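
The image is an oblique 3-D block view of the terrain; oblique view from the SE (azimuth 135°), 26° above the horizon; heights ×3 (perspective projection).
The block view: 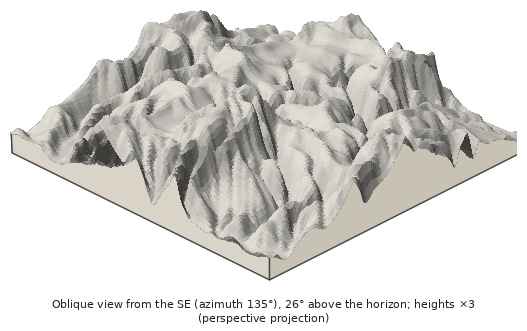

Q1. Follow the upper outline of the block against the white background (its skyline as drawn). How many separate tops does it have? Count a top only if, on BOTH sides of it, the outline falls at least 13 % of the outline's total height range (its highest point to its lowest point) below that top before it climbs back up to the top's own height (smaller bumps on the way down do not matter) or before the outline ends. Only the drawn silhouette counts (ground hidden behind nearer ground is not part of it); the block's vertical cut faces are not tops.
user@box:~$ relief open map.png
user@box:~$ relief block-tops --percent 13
2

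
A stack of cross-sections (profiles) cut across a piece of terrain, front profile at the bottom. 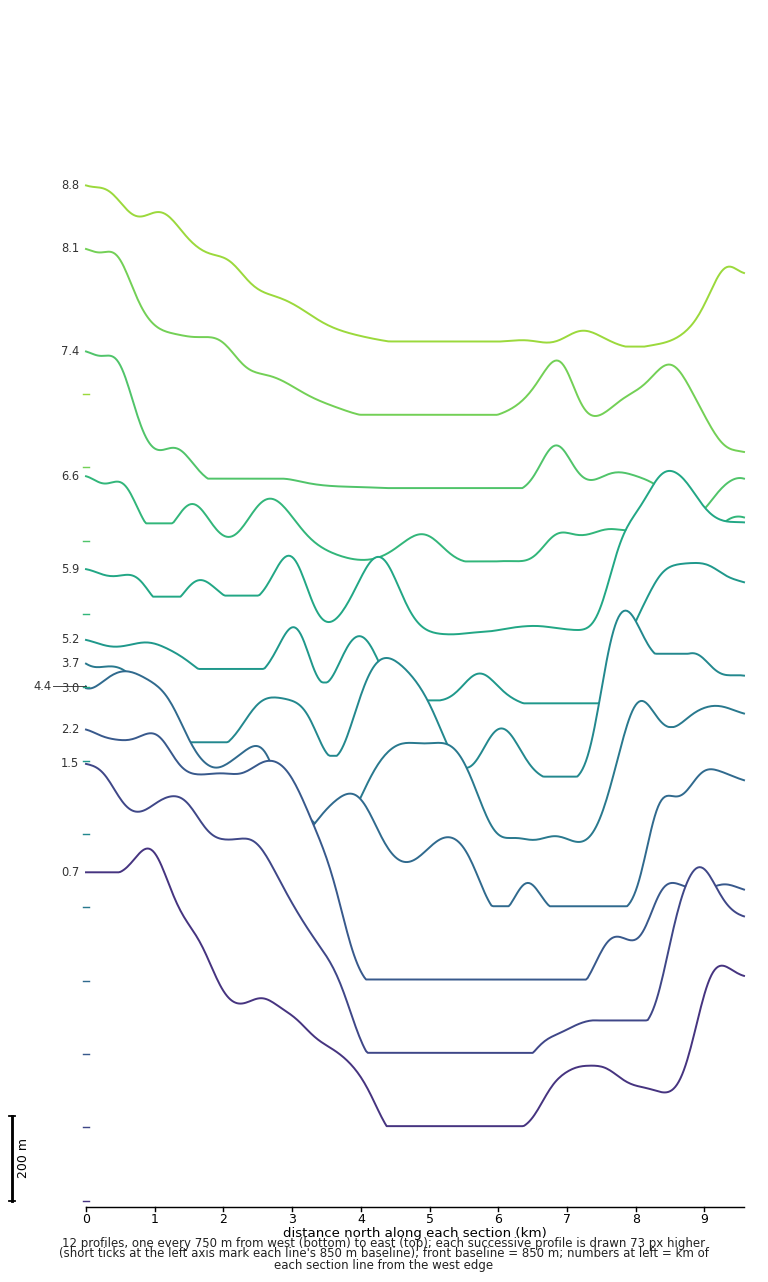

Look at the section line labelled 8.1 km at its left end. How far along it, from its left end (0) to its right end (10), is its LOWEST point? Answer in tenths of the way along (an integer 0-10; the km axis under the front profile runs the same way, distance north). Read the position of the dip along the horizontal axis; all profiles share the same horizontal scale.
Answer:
10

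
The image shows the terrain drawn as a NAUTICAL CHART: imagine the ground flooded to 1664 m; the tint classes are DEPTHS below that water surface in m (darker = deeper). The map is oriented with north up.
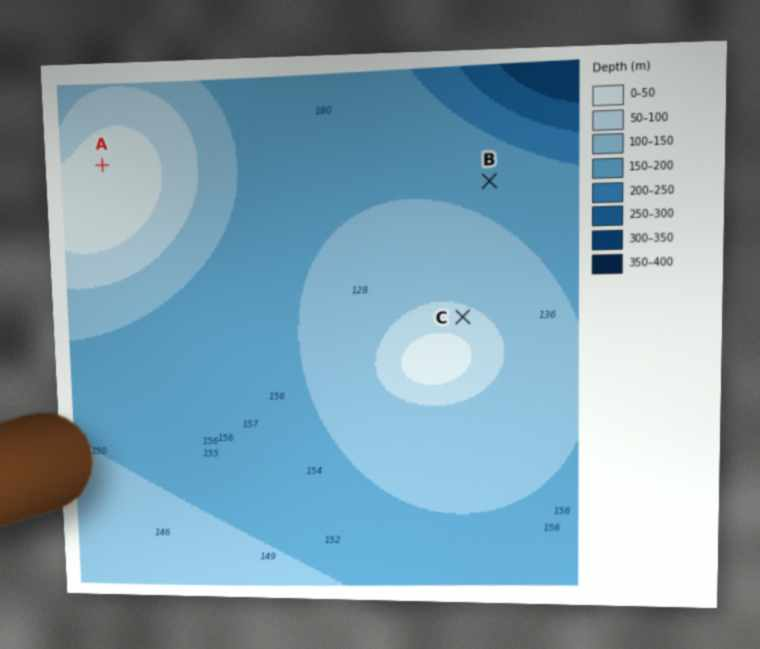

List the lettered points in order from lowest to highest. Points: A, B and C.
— B C A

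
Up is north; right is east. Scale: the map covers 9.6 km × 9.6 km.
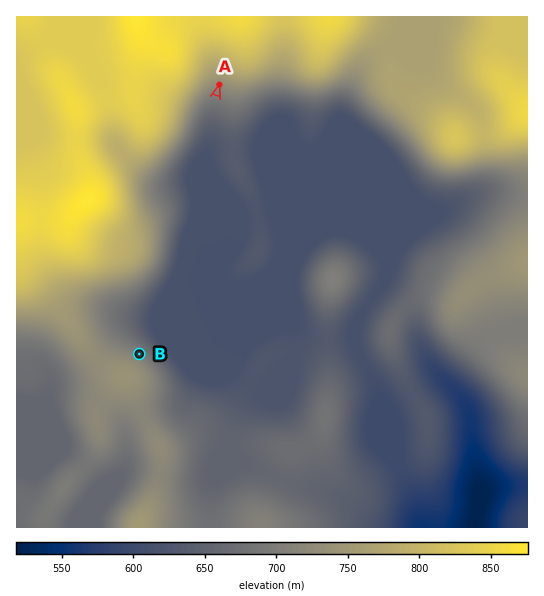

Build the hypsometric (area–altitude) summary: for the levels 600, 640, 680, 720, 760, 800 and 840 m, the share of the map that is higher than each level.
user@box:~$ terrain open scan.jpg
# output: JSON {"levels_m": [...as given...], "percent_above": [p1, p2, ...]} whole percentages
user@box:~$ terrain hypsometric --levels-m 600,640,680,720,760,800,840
{"levels_m": [600, 640, 680, 720, 760, 800, 840], "percent_above": [95, 66, 47, 34, 27, 19, 8]}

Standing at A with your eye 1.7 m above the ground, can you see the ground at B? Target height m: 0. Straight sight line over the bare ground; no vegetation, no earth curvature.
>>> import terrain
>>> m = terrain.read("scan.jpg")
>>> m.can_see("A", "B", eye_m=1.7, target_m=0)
True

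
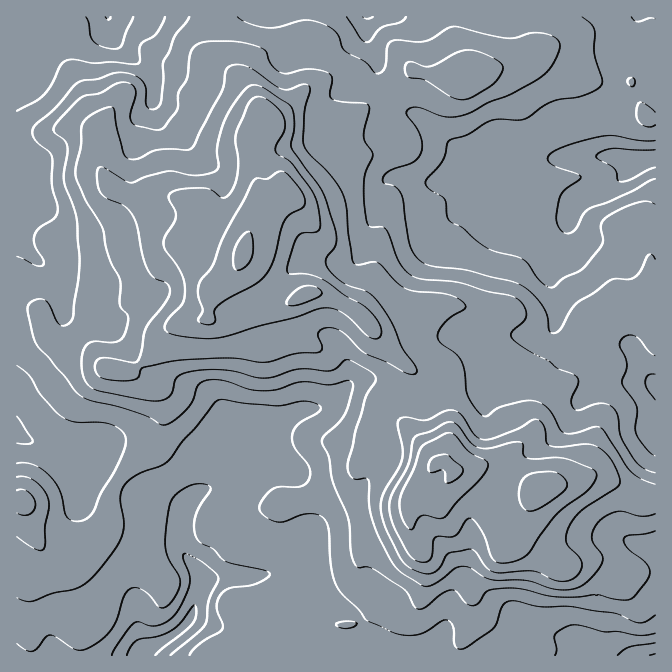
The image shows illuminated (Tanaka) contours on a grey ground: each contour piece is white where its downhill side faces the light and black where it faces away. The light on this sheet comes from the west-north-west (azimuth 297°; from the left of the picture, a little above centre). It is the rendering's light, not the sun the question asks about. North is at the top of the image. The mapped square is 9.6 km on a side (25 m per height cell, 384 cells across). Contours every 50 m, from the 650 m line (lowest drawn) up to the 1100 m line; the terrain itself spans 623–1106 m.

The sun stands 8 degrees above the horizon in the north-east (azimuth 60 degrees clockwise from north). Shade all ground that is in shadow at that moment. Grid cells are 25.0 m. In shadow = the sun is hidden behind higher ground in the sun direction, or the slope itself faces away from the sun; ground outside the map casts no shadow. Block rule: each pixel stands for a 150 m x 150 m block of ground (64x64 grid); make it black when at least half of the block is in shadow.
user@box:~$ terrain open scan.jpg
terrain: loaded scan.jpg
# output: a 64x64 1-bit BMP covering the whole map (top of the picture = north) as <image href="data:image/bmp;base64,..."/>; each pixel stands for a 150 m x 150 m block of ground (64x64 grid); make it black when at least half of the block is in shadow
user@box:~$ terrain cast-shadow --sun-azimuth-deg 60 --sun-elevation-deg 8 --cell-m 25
<image width="64" height="64" href="data:image/bmp;base64,Qk0+AgAAAAAAAD4AAAAoAAAAQAAAAEAAAAABAAEAAAAAAAACAAATCwAAEwsAAAIAAAAAAAAA////AAAAAAAAAAAAAAAAAAAAAAAAAAAOAAjgAAAAAB4ADPgAAAAAPAAAeAHAGP/4AAA4B/85/4AAADAP/7//AAAAMB//n/4AAAA4P/+f+AAAAHgf/4+AAAAA4A//BwAAAADAD/8HAAAAAEAH/gIAAAAAAAf+AAAAAAAAA/4AAAAAAAAD/gAAAAAAAAf+AAAAAAAAB78AAAAAAAAHnwAAAAAAAAePgAAAAAAABw+AAAAAAAAABwAAAIAAAAAGAAAAweAAAAAAAAD/+AAA4AAAAH/4DgDgAAAAP/AfgOAAAAAfgD8O4AAAAC8APwb8AAAABwAAAPgAAAEAAAAA8AAAAAAYwAHwAAAAAAngAeAAAAAAAAABwAAAAAAGAAGAAAAAAAfAAAAAAAAAB8AAAAAAAAADwAAAAAAAAB+AAAAAAAAAHZgAAAAAAAAcCAAAAAAAAAgIAAAAAAAMAAAAAAAAAP8AAAAAAAAA/4AAAAAAAAD/gAAAAAAAAP+AAgAAAAAA/wAGAAAAAAB+AA4AAAAAAH4AHgAAAAAA/gAcAAAAAB7+ABwAAAAAHwIADAAAAAAEAAAAAAAAAAAAAAAAAEAAAAADAAAAAAAAAAMAAAAAAAAAAgAAAAAAAAAGAAAEAAAAAAwAAAwAAAAAGAAACAAAAAAAAAAAAAAAAAAAAAAAAAAAIAAAAAAAAA=="/>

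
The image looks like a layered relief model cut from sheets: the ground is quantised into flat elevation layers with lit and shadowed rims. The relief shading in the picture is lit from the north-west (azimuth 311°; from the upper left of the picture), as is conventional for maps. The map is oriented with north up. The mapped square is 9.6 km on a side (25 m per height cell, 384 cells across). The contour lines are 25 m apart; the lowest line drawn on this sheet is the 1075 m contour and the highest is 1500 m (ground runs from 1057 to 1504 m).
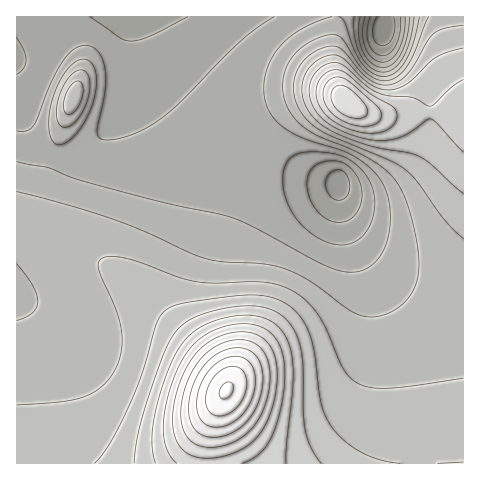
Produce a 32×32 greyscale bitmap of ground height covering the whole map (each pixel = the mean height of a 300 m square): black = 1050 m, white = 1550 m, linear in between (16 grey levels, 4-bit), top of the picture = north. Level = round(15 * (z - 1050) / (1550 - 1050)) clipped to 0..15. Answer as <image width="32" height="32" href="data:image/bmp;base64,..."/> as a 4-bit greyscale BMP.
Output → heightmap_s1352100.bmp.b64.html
<image width="32" height="32" href="data:image/bmp;base64,Qk12AgAAAAAAAHYAAAAoAAAAIAAAACAAAAABAAQAAAAAAAACAAATCwAAEwsAABAAAAAAAAAAAAAAABEREQAiIiIAMzMzAERERABVVVUAZmZmAHd3dwCIiIgAmZmZAKqqqgC7u7sAzMzMAN3d3QDu7u4A////AGd3d3eImaqqmZiHd3d3d3dmZmd3eJqruqmYh3d3d3d3ZmZmd3iavMu6mId3ZmZmZmZmZmd4mrzcypiHdmZmZmZmZmZmeJq93cuoh2ZmZmZmZmZmZneKvN3bqYdmZmZmZmZmZmZniazd26mHZmZmZmZmZmZmZ4mrzMupd2ZmZmZmVVZmZmd4mru6mHdmZmZmZlVVZmZneImaqZh2ZlVVZmZVVWZmZ3d4iIiHdmVVVVVmVVVmZmZ3d3d3d2ZVVVVVZlVWZmZmZmZmZmZlVVVVVWZVVmZmZmZmZmZlVVVVVVVmVWZmZmZmVVVVVVRERFVVZlZmZmZmVVVVVVVERERVVWZmZmZmVVVVVVVERDNERVZmZmZlVVVVVVVEREMzNEVWZlVVVVVVVEREREQzIjRFVmZVVVVUREREREREMyI0VWZnVVVERERERERERDMiNFZmd0REREREREREREQzM0VmZ3dEREREREREREREREVmd3d3RFVERERERERERFVniIh3eERWVEREREREREVniZmYh4g0VmRERERERERVaJqpiIiIM0ZlQzREREREVniqmHd3eDNFZUMzNERERFZ4mXZWd3czNFRDMzNERERVZ4dTNGd3MzREMzMzNERERVZmQhNWdzMzMzMzMzM0RERVVTESRmYzQzMzMzMzM0RERVQxAkVm"/>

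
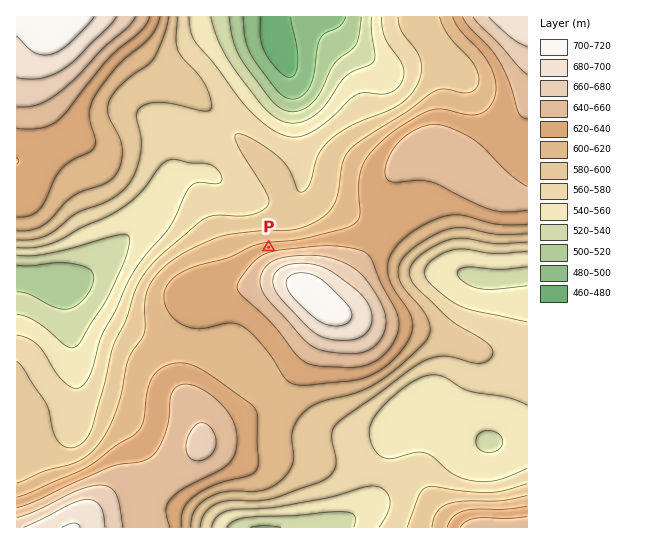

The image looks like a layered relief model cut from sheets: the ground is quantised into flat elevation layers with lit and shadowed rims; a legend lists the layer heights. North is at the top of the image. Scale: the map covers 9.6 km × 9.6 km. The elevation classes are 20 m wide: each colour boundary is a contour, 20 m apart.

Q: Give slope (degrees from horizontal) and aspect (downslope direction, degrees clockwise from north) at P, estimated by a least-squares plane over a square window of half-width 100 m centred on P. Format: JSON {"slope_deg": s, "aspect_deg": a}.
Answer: {"slope_deg": 6, "aspect_deg": 348}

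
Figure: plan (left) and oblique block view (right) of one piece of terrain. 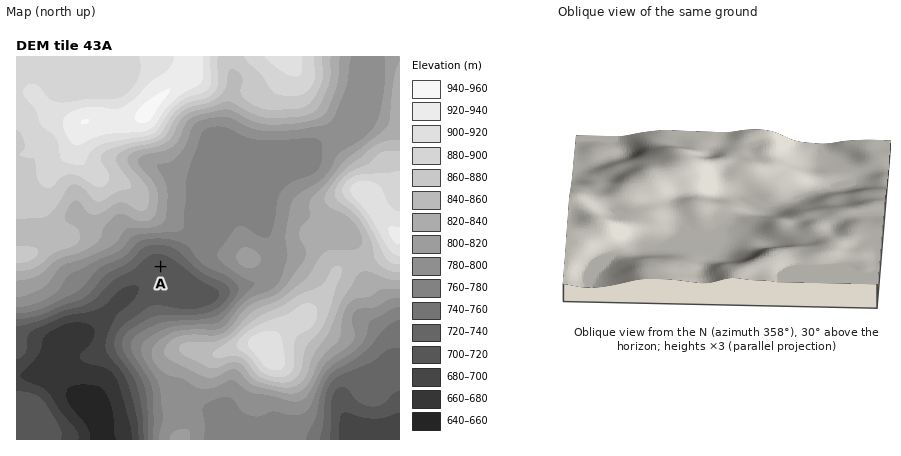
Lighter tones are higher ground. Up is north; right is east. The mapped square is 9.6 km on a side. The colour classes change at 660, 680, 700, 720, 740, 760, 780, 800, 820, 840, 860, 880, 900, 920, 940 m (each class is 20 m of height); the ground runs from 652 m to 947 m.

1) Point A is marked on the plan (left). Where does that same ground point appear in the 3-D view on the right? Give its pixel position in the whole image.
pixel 766 210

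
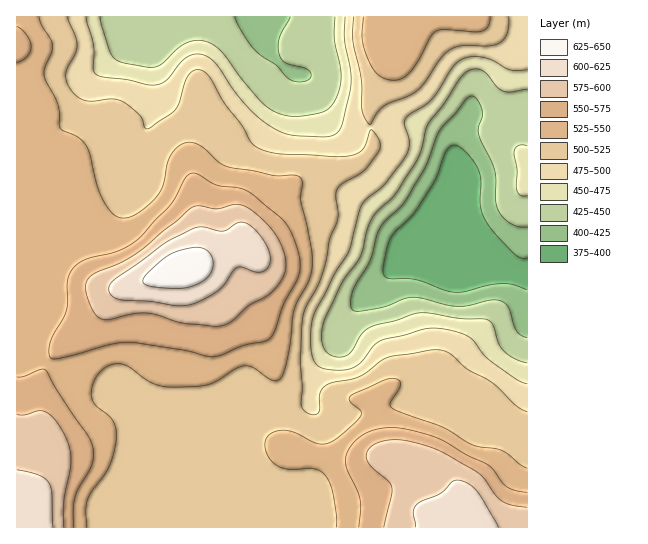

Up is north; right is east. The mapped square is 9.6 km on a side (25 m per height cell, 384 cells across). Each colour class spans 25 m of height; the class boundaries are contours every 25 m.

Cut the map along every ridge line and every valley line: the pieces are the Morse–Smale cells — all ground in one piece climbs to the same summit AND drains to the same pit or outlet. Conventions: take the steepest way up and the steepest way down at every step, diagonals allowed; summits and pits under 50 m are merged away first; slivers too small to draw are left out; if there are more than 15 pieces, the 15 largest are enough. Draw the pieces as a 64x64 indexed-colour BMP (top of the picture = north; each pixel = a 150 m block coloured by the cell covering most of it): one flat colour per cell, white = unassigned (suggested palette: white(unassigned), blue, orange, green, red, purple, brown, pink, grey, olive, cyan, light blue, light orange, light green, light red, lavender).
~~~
<image width="64" height="64" href="data:image/bmp;base64,Qk12CAAAAAAAAHYAAAAoAAAAQAAAAEAAAAABAAQAAAAAAAAIAAATCwAAEwsAABAAAAAAAAAA////ALR3HwAOf/8ALKAsACgn1gC9Z5QAS1aMAMJ34wB/f38AIr28AM++FwDox64AeLv/AIrfmACWmP8A1bDFAEREREREREREREREREREIiIiIiIiIiIiIiIiIiIiIiIiREREREREREREREREREQiIiIiIiIiIiIiIiIiIiIiIiJERERERERERERERERERCIiIiIiIiIiIiIiIiIiIiIiIkREREREREREREREREREIiIiIiIiIiIiIiIiIiIiIiIiREREREREREREREREREQiIiIiIiIiIiIiIiIiIiIiIiJERERERERERERERERERCIiIiIiIiIiIiIiIiIiIiIiIkREREREREREREREREREIiIiIiIiIiIiIiIiIiIiIiIiREREREREREREREREREQiIiIiIiIiIiIiIiIiIiIiIiJERERERERERERERERERCIiIiIiIiIiIiIiIiIiIiIiIkREREREREREREREREREIiIiIiIiIiIiIiIiIiIiIiIiREREREREREREREREREIiIiIiIiIiIiIiIiIiIiIiIiJEREREREREREREREREQiIiIiIiIiIiIiIiIiIiIiIiIkRERERERERERERERERCIiIiIiIiIiIiIiIiIiIiIiIiREREREREREREREREREIiIiIiIiIiIiIiIiIiIiIiIiJERERERERERERERERERCIiIiIiIiIiIiIiIiIiIiIiIkREREREREREQRERERERERERESIiIiIiIiIiIiIiIiIiREREREREREEREREREREREREREiIiIiIiIiIiIiIiIiJEREREREREERERERERERERERESIiIiIiIiIiIiIiIiIkREREQRERERERERERERERERERIiIiIiIiIiIiIiIiIiREREERERERERERERERERERERESIiIiIiIiIiIiIiIiJERBERERERERERERERERERERERIiIiIiIiIiIiIiIiIkQRERERERERERERERERERERERESIiIiIiIiIiIiIiIiQREREREREREREREREREREREREREiIiIiIiIiIiIiIiIRERERERERERERERERERERERERESIiIiIiIiIiIiIiIhEREREREREREREREREREREREREREiIiIiIiIiIiIiIiQRERERERERERERERERERERERERESIiIiIiIiIiIiIiJBEREREREREREREREREREREREREREiIiIiIiIiIiIiIkQRERERERERERERERERERERERERESIiIiIiIiIiIiIiRBEREREREREREREREREREREREREREiIiIiIiIiIiIiJEERERERERERERERERERERERERERERIiIiIiIiIiIiIkQRERERERERERERERERERERERERERESIiIiIiIiIiIiRBEREREREREREREREREREREREREREREiIiIiIiIiIiJEERERERERERERERERERERERERERERERIiEREREREREUQRERERERERERERExERERERERERERERERERERERERERRBERERERERERERETMxERERERERERERERERERERERERFEERERERERERERERMzMxEREREREREREREREREREREREUQREREREREREREREzMzMRERERERERERERERERERERERRBERERERERERERETMzMzERERERERERERERERERERERFBERERERERERERERMzMzMxEREREREREREREREREREREUEREREREREREREREzMzMzMRERERERERERERERERERERRBERERERERERERETMzMzMzERERERERERERERERERERFEERERERERERERETMzMzMzMREREREREREREREREREREUQRERERERERERERMzMzMzMzERERERERERERERERERERRBEREREREREREREzMzMzMzMxEREREREREREREREREREUERMxEREREREREzMzMzMzMzMzERERERERERERERERERETMzERERERERMzMzMzMzMzMzMzMxERERERERERERERMzMzMxERERMzMzMzMzMzMzMzMzMzMxEREREREREREREzMzMzMzMzMzMzMzMzMzMzMzMzMzMzERERERERERERETMzMzMzMzMzMzMzMzMzMzMzMzMzMzMxERERERERERERMzMzMzMzMzMzMzMzMzMzMzMzMzMzMxEREREREREREREzMzMzMzMzMzMzMzMzMzMzMzMzMzMzERERERERERERETMzMzMzMzMzMzMzMzMzMzMzMzMzMzMRERERERERERERMzMzMzMzMzMzMzMzMzMzMzMzMzMzMxEREREREREREREzMzMzMzMzMzMzMzMzMzMzMzMzMzMzMRERERERERERETMzMzMzMzMzMzMzMzMzMzMzMzMzMzMxERERERERERERMzMzMzMzMzMzMzMzMzMzMzMzMzMzMzEREREREREREREzMzMzMzMzMzMzMzMzMzMzMzMzMzMzMxERERERERERETMzMzMzMzMzMzMzMzMzMzMzMzMzMzMzERERERERERERMzMzMzMzMzMzMzMzMzMzMzMzMzMzMzMxEREREREREREzMzMzMzMzMzMzMzMzMzMzMzMzMzMzMzERERERERERETMzMzMzMzMzMzMzMzMzMzMzMzMzMzMzERERERERERERMzMzMzMzMzMzMzMzMzMzMzMzMzMzMzMREREREREREREzMzMzMzMzMzMzMzMzMzMzMzMzMzMzMxERERERERERETMzMzMzMzMzMzMzMzMzMzMzMzMzMzMxERERERERERER"/>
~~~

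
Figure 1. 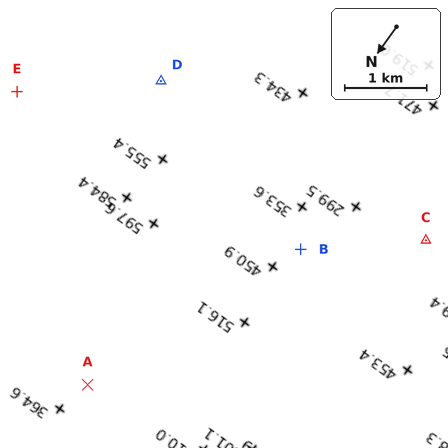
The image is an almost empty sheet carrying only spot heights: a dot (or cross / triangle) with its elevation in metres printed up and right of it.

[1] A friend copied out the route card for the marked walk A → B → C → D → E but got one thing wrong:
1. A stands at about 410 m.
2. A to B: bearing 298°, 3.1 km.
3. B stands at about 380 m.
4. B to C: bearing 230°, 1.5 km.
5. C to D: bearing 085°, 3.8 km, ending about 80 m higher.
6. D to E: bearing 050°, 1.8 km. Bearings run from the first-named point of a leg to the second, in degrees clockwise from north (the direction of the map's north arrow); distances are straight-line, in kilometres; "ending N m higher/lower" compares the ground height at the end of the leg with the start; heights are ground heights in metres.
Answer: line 2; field bearing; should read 202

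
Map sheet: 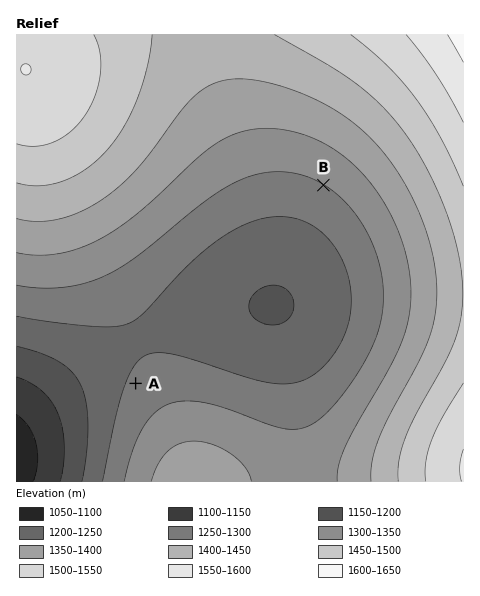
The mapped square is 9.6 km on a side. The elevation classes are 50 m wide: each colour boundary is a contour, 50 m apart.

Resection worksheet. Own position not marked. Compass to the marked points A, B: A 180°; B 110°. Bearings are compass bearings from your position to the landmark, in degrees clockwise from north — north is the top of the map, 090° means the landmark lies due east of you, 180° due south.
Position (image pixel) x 136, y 117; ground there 1440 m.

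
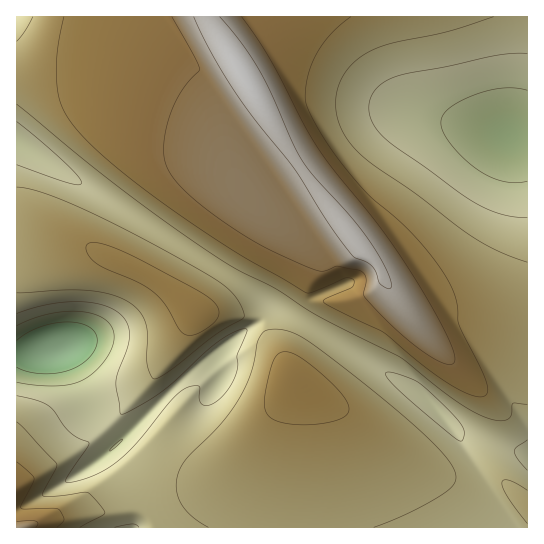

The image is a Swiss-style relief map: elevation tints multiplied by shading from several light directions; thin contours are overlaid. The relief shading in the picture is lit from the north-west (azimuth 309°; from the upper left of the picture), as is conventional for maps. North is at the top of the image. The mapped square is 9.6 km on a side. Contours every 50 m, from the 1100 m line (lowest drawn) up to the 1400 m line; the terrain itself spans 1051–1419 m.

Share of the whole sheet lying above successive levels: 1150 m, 95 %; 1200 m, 85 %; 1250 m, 62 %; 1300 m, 31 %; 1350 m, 14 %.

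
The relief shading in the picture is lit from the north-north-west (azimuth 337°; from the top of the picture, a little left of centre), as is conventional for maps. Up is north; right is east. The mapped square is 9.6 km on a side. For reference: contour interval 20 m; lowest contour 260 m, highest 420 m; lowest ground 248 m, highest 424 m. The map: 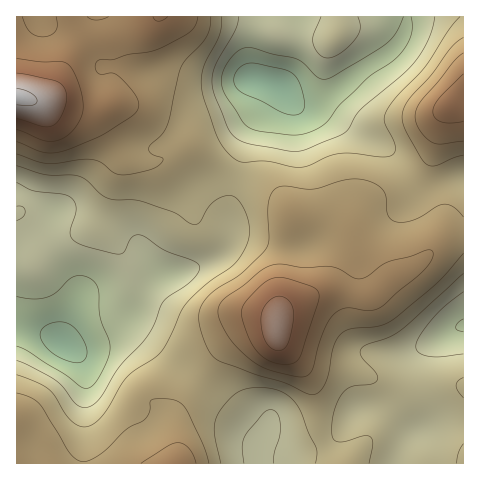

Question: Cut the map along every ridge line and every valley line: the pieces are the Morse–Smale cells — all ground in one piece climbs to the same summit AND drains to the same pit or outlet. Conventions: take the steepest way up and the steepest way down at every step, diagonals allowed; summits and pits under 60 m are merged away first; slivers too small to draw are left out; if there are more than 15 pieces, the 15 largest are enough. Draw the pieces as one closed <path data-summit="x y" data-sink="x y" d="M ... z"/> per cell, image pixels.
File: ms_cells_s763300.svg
<path data-summit="277 327" data-sink="277 85" d="M463 16l-56 0 0 10-5 13-14 15-30 18-22 19-16 9-20 4-8-4-12-13-4-1-2 2-25 44-11 41 31 12 12 12 10 18-5 24-10 88-25 4-19 9-8 8-45 52-3 9 0 55 81 0-1-12 3-3 13 0 9 3 19 0 15-3 19-9 11-13 8-14 5-4 19-1 9 2 28 21 5 0 5-4 3-4 0-19-5-21 1-28 15-16 26-13z"/><path data-summit="17 97" data-sink="277 85" d="M406 16l-389 0-1 80 78 18 10 12 16 28 9 7 15 2 11-1 27-15 7 0 31 19 17 8 12-42 27-46 4 1 12 13 8 4 13-2 14-6 31-24 30-18 12-12 7-16z"/><path data-summit="277 327" data-sink="63 343" d="M238 174l-5 12-3 17 2 24-1 11-7 14-8 7-31 13-23 3-14 13-23 29-33 14-18 12-10 1-22-12-26-4 0 97 16 7 11 10 6 22 126 0 2-2-1-53 3-9 45-52 8-8 19-9 25-4 10-88 5-24-10-18-12-12-14-7z"/><path data-summit="17 97" data-sink="63 343" d="M19 96l-3 1 1 231 29 5 18 11 10-1 18-12 33-14 23-29 14-13 33-7 21-9 8-7 8-20-2-29 7-29-17-8-31-19-7 0-27 15-11 1-15-2-9-7-16-28-10-12z"/><path data-summit="17 97" data-sink="277 85" d="M463 326l-5 2-20 11-15 16-1 28 5 21 0 19-6 7-9 0-17-15-12-6-25 0-5 4-11 19-15 12-27 8-19 0-9-3-13 0-3 3 2 11 205 1z"/><path data-summit="277 327" data-sink="277 85" d="M17 426l-1 37 32 1 1-4-6-18-11-10z"/>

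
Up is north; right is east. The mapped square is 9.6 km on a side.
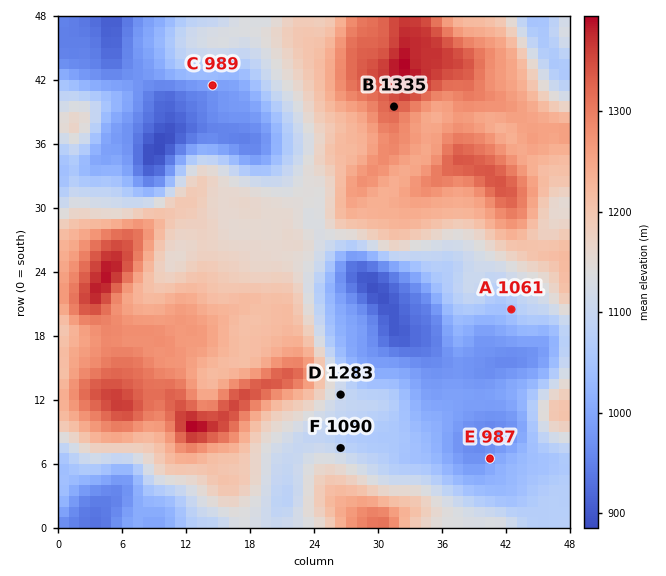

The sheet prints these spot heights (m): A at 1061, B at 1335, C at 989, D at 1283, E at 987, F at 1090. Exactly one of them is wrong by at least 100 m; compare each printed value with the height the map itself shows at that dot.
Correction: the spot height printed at D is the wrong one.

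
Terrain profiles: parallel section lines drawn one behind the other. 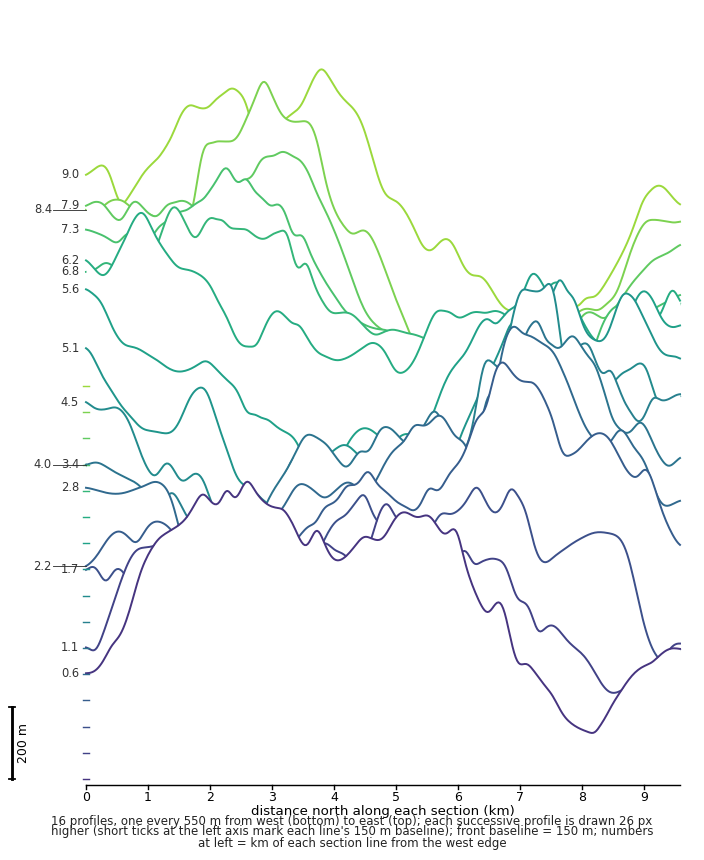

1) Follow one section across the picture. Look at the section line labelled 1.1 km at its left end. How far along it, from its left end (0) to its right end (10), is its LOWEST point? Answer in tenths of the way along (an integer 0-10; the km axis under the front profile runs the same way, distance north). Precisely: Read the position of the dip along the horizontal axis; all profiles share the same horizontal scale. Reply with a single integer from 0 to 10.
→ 9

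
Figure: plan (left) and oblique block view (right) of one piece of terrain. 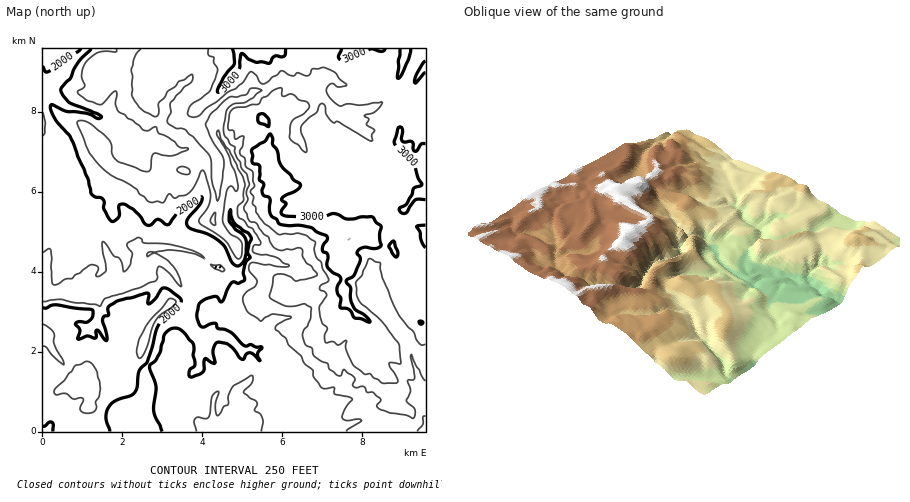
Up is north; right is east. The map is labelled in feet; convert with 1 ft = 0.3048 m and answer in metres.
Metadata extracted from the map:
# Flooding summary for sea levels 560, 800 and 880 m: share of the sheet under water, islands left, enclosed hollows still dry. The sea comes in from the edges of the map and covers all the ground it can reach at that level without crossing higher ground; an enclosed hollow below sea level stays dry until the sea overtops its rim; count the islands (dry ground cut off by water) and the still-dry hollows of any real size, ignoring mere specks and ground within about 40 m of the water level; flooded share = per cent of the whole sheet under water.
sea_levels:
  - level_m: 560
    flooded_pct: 9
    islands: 0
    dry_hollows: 0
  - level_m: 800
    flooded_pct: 65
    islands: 0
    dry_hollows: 0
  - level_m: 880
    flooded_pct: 84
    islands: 0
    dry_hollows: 0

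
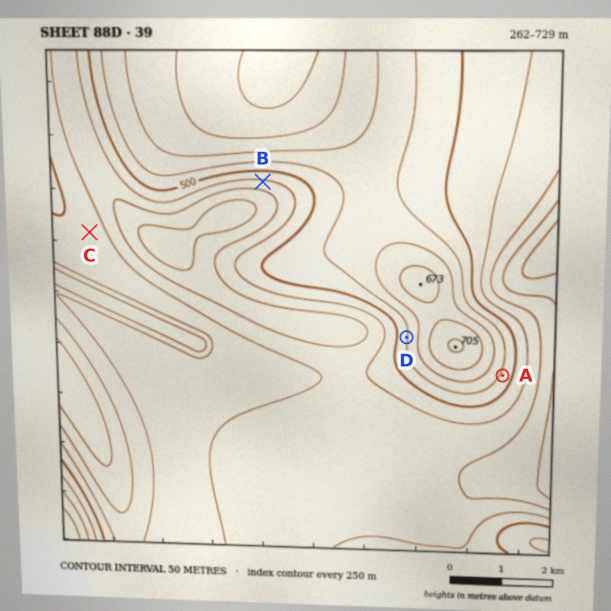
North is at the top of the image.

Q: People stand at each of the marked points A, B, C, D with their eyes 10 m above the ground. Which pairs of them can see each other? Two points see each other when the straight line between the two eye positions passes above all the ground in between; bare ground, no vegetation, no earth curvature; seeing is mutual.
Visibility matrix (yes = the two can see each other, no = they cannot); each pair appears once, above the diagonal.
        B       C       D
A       no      no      no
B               yes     no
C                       yes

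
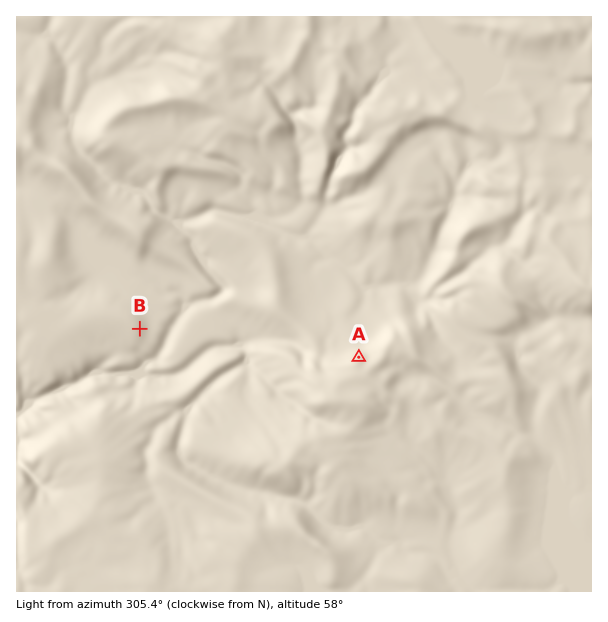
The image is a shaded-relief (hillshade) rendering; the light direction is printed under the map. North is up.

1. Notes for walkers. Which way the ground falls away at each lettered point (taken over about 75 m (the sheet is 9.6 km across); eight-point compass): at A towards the N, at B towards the E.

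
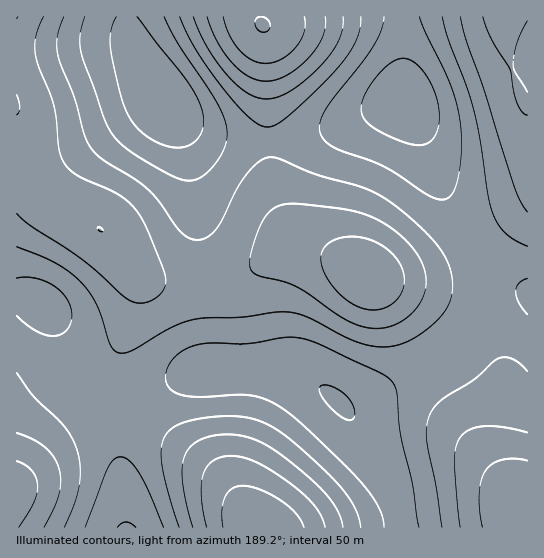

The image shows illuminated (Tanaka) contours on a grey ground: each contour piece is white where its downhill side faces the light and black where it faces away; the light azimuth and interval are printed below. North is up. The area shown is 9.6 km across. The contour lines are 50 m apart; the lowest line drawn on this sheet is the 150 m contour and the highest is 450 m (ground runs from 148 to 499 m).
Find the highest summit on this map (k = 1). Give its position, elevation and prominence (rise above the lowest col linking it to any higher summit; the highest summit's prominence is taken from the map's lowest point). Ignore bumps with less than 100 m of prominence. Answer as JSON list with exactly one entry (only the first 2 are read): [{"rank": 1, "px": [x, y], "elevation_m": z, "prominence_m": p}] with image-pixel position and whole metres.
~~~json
[{"rank": 1, "px": [163, 101], "elevation_m": 499, "prominence_m": 351}]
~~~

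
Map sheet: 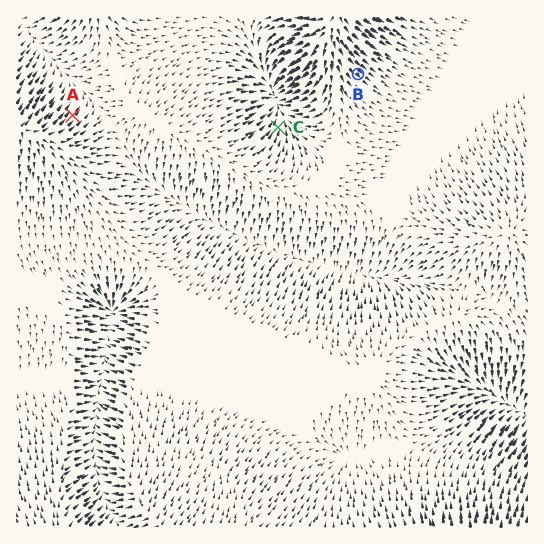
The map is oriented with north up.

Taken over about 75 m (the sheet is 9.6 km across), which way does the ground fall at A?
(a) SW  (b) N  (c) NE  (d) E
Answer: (c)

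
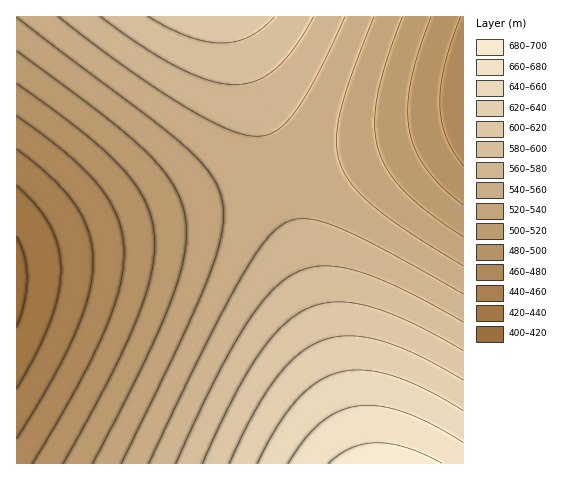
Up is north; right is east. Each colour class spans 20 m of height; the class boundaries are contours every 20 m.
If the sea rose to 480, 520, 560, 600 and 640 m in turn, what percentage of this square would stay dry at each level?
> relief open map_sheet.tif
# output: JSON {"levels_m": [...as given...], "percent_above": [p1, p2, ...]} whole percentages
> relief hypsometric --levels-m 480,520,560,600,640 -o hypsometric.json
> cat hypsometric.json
{"levels_m": [480, 520, 560, 600, 640], "percent_above": [86, 67, 39, 18, 7]}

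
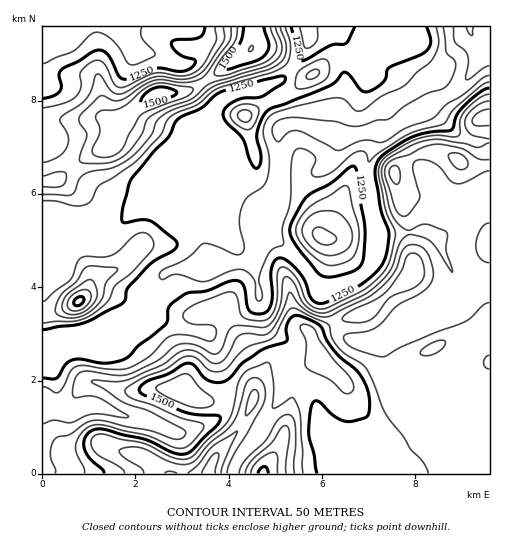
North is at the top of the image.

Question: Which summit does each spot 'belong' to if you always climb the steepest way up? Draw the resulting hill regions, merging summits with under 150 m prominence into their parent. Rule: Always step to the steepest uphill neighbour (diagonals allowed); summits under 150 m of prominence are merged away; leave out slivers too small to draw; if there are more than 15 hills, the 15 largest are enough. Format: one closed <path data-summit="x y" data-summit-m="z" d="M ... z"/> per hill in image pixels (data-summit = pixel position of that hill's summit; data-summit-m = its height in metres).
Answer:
<path data-summit="263 473" data-summit-m="1761" d="M489 26l-18 0-1 8-40 38-2 14 5 15 2 1-6 7-22 9-23 15-7 1-9 31 3 41 5 18 1 27-5 14-10 11-25 11-20-1-24-32-26-21 4-29-14 4-21-15-31 16-8 8-2 6 10 29 22 11-30 1-31 8-14 26-5 16-9 6-22 1-30 12-44 7 1 134 447-1z"/><path data-summit="251 49" data-summit-m="1551" d="M470 26l-427 0-1 206 37 0 17 5 10 0 33-31 20-11 67 0 11-2 18 14 6 1 9-5 8-11 2-28-1-34 4-4 5-2 12 0 27 9 22 3 17-4 18 1 7-3 16-12 22-9 6-7-2-1-5-15 1-12 28-30 13-10z"/><path data-summit="79 301" data-summit-m="1514" d="M232 194l-76 2-17 10-33 31-10 0-17-5-36 0-1 107 8 1 15-5 16-1 35-13 22-1 9-6 5-16 14-26 31-8 30-1-22-11-10-29 2-6 8-8z"/><path data-summit="323 238" data-summit-m="1410" d="M377 132l-11 0-25 6-11 24-18 12-33 2-1 16-7 11-4 30 26 21 24 32 20 1 12-4 13-7 12-16 3-21-9-60 0-14z"/>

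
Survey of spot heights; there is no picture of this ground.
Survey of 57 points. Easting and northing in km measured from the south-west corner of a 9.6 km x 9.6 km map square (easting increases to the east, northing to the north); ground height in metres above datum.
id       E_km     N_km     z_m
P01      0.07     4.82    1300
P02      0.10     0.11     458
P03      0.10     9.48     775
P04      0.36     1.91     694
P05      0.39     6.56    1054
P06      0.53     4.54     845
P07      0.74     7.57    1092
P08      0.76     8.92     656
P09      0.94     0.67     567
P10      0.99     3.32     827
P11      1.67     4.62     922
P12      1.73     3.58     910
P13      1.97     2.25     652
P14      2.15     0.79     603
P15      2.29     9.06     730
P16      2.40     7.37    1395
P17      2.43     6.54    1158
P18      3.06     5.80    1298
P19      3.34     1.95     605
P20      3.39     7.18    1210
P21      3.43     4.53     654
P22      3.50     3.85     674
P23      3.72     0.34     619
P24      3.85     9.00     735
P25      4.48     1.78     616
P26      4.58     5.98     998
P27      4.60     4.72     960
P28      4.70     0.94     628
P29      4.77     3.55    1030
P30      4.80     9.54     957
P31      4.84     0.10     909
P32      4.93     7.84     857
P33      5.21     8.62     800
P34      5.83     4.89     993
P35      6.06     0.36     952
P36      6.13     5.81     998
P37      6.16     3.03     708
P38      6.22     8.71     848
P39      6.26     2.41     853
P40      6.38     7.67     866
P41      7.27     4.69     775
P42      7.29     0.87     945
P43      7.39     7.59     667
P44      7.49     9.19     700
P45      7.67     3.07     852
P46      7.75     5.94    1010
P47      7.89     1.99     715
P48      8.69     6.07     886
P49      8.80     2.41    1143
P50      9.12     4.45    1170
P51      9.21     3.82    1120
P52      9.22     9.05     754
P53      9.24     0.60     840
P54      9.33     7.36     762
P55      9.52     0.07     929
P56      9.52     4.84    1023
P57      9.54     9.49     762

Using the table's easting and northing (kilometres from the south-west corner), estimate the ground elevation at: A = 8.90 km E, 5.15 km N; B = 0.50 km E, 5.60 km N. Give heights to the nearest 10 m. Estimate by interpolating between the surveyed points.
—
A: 1050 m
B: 1020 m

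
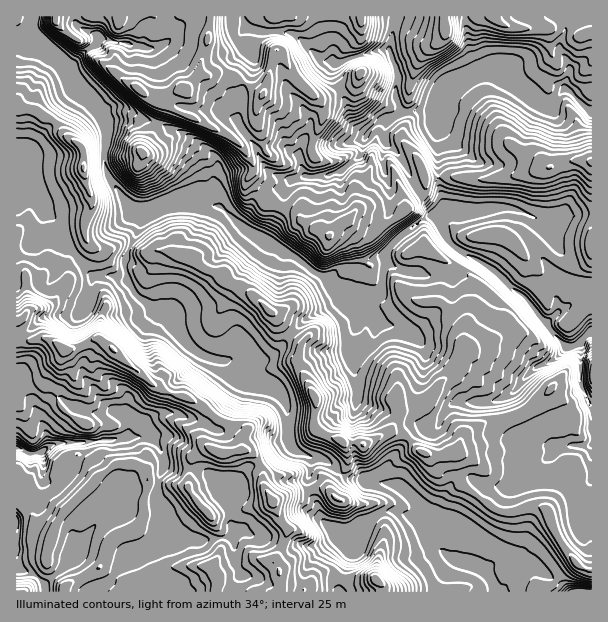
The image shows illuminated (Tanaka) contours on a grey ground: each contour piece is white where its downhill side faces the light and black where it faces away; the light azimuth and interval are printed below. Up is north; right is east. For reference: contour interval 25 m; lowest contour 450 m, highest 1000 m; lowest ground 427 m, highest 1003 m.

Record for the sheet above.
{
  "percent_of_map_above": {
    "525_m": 95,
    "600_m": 84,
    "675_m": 63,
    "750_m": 38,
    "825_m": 19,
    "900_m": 6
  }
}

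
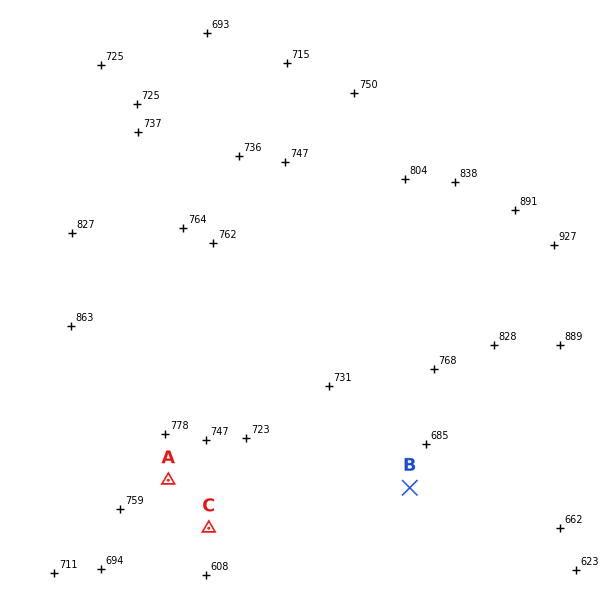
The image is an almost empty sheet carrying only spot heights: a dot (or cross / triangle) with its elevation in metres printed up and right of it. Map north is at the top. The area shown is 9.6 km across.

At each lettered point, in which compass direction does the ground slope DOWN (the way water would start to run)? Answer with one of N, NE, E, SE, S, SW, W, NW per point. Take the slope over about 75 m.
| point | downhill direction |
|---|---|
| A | SE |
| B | S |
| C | SE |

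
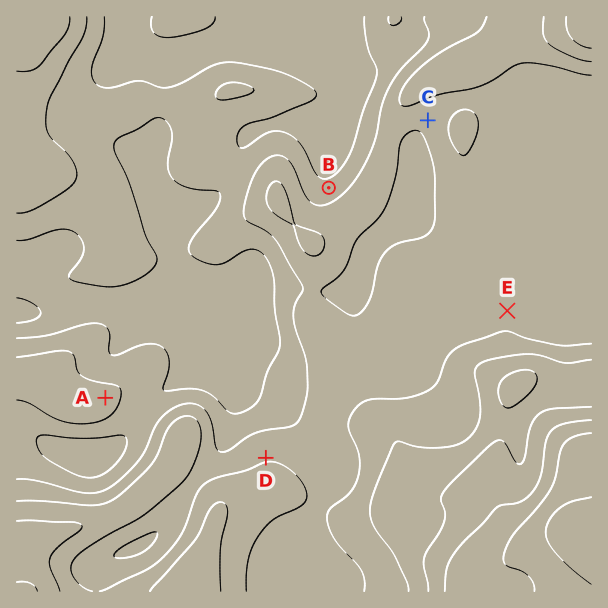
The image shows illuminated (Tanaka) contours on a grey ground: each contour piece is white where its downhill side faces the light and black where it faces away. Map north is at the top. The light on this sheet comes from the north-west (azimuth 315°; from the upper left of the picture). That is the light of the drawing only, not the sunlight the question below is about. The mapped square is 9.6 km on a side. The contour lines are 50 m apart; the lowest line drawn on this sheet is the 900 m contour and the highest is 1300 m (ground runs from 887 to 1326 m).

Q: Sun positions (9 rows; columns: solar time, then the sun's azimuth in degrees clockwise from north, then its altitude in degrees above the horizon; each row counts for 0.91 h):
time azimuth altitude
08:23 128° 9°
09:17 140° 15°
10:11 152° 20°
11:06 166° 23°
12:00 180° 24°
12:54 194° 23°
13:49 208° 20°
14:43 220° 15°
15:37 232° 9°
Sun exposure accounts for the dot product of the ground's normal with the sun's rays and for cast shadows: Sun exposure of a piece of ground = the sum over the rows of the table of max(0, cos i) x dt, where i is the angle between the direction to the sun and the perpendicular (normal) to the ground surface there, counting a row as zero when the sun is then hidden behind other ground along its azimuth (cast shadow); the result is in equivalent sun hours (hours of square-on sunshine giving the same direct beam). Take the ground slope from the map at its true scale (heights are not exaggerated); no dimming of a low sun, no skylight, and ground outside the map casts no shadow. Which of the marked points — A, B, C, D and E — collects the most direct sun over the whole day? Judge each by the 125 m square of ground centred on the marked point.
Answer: C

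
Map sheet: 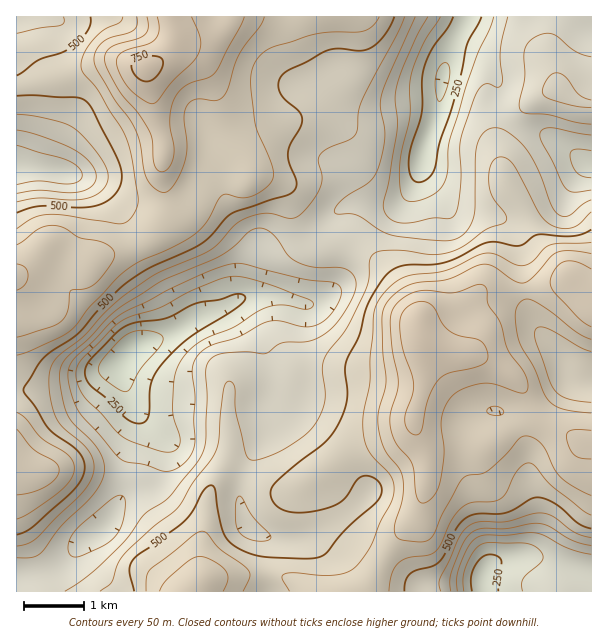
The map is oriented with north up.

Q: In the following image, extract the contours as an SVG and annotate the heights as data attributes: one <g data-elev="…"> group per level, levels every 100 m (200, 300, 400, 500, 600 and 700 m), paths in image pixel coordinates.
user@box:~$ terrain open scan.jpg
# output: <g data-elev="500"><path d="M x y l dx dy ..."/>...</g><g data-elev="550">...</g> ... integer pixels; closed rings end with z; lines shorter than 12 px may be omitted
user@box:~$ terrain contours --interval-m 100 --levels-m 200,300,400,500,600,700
<g data-elev="200"><path d="M122 391l-15-10-7-7-2-6 4-8 18-20 11-8 15-2 15 5 2 4-3 8-20 22-11 21-3 2z"/><path d="M438 101l-3-12 1-12 4-11 6-3 3 5 0 13-6 17-3 4z"/></g><g data-elev="300"><path d="M464 591l0-18 7-18 9-10 11-3 36 1 8 3 6 6 2 5-1 4-19 18-1 6 1 6"/><path d="M164 452l-30-10-11-5-37-38-7-12-3-12 2-10 7-9 28-29 10-7 37-12 31-17 34-14 12-1 15 3 24 8 36 15 1 4-5 3-26-4-18 3-30 19-31 13-15 11-10 15-4 17-1 30 7 24 0 7-6 7z"/><path d="M591 178l-9-2-6-4-4-8-2-9 2-4 3-2 16 2"/><path d="M494 17l-4 12-14 30-25 78-3 12 0 22-3 11-5 7-8 6-12 5-10 1-5-1-3-5-3-22 2-20 9-37 0-38 4-13 9-21 17-27"/></g><g data-elev="400"><path d="M451 591l0-16 9-26 8-13 9-6 8-2 21 1 24-5 10 0 10 3 23 14 18 5"/><path d="M17 558l15-1 9-4 21-28 31-30 10-16 1-12-4-14-8-12-20-19-5-9-6-21-1-18 1-8 5-7 23-20 24-26 49-32 59-26 13-9 15-15 8-3 7 1 7 4 7 7 10 15 11 8 16 4 27 1 9 5 4 5 1 6-3 13-15 25-15 13-15 6-27 2-15 11-20-2-19 1-11 2-6 4-3 6-1 6 1 27-1 43-2 9-5 9-29 37-26 18-15 22-12 13-27 25-25 17"/><path d="M591 200l-8 4-14 12-6 0-5-2-6-8-13-35-12-21-9-10-11-8-7-4-6 0-6 2-5 3-6 11-2 14-1 57-5 13-10 9-7 3-9 1-48-5-14-5-24-16-22-2 0-4 5-8 29-19 9-12 5-18 2-15-5-30 2-12 33-78"/><path d="M17 130l24 6 33 13 16 13 5 8 1 6-1 6-3 4-12 6-12 1-30-3-21 3"/><path d="M591 57l-16-6-17-14-6-3-9 0-10 4-6 6-3 7 1 27-6 27 2 6 4 2 23 2 27 7 16 2"/></g><g data-elev="500"><path d="M404 591l1-9 4-7 7-5 18-4 6-5 5-7 12-27 7-7 7-5 8-1 27-1 9-4 16-10 8-2 15 6 24 20 13 6"/><path d="M17 535l15-7 37-34 11-12 5-12-1-9-4-8-8-7-23-17-14-23-11-14 0-5 15-24 10-10 29-20 38-41 19-15 17-10 49-23 11-9 14-17 7-5 54-18 6-3 3-4 1-6-8-20-1-10 3-9 10-17 1-7-3-8-14-11-4-6-3-8 2-8 7-7 42-21 10-1 21 2 11-3 13-13 10-18"/><path d="M591 230l-9 4-9 2-36-1-18 11-22-4-9 0-42 20-14 3-27 0-7 2-8 4-9 10-12 21-10 34-12 24-2 11 2 28-3 12-6 14-14 18-27 21-21 18-4 6-2 4 4 11 10 7 13 3 17-2 16-4 11-5 6-6 10-16 5-4 4 0 9 3 6 6 1 7-4 8-31 28-20 24-4 4-15 3-41-2-22-5-10-6-7-6-7-15-6-37-3-3-3 1-6 6-10 18-8 11-47 34-6 6-3 11 5 19"/><path d="M17 96l16-1 42 2 11 4 7 9 23 45 4 12 2 9-1 9-5 8-8 7-9 5-18 3-42-2-22 7"/><path d="M90 17l0 7-2 6-14 15-12 8-24 7-21 16"/></g><g data-elev="600"><path d="M223 591l5-12-3-9-12-9-13-5-11 4-16 14-9 9-4 8"/><path d="M17 495l15-3 14-6 10-8 3-8-1-5-4-4-22-13-15-19"/><path d="M491 415l-4-4 4-4 7 0 6 4-1 3-3 1z"/><path d="M591 413l-30-4-9-5-6-6-12-30-15-27-4-21 2-12 2-5 5-3 9 0 18 12 27 21 13 6"/><path d="M17 337l33-10 11-6 7-10 3-20 15-2 9-5 15-18 5-11-2-6-8-6-25-5-15-10-9-2-8 0-8 2-23 17"/><path d="M591 254l-21-3-13 1-6 5-18 20-9 6-11-3-21-14-9-2-9 3-25 12-35 4-16 8-11 11-5 12 1 37 3 30-7 29-1 10 1 14 5 13 4 8 11 13 4 9 0 21-9 30 2 8 5 4 21 2 8-3 5-6 8-21 19-33 6-4 12-1 8-3 18-16 13-16 5-3 9 1 9 7 13 26 8 9 12 8 16 8"/><path d="M137 17l0 7-4 6-6 3-17 5-9 6-6 9-1 9 3 7 16 29 16 21 7 12 4 12 4 27 3 10 8 8 9 5 4-2 6-7 7-11 4-12 2-17-3-27 2-10 4-5 5-3 21 1 8-4 4-8 10-32 22-30 4-9"/></g><g data-elev="700"><path d="M412 434l5 1 4-4 8-33 5-12 6-7 10-6 30-7 6-4 2-5-2-9-4-6-6-3-18-4-8-3-7-8-10-18-10-5-9 2-7 4-5 7-2 7 2 26 11 36-1 12-7 24 1 9z"/><path d="M157 17l2 13-4 9-8 5-24 8-5 4-2 6 4 12 8 13 12 11 12 6 6-3 13-18 21-20 6-9 2-7 0-8-8-22"/></g>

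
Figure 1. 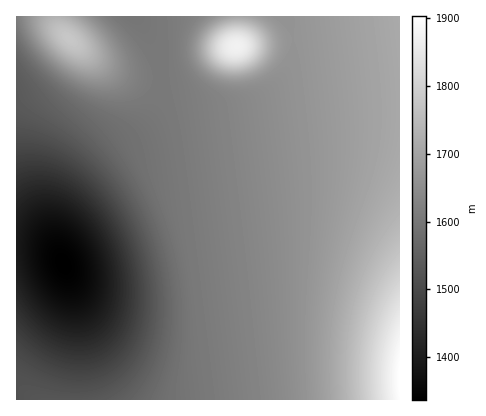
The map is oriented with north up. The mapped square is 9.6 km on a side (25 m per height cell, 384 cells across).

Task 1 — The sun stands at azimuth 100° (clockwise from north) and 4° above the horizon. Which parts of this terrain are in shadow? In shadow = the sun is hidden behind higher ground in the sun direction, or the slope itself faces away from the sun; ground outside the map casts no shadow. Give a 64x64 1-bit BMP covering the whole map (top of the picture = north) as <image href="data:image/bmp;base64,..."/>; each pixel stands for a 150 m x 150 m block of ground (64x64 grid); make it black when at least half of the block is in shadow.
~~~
<image width="64" height="64" href="data:image/bmp;base64,Qk0+AgAAAAAAAD4AAAAoAAAAQAAAAEAAAAABAAEAAAAAAAACAAATCwAAEwsAAAIAAAAAAAAA////AAAAAAAAAAAAAAAf/wAAAAAAAP//AAAAAAAH//8AAAAAAD///wAAAAAB////AAAIAAP///8AAH4AA////wAB/wAD////AAf/gAP///8AD//AA////wAf/8AD////AD//wAH///8Af//AAf///wD//+AA////AP//4AB///8B///gAD///wH//+AAH///A///4AAH//8D///gAAP//wf//8AAAP//B///wAAAP/8H///AAAAP/gf//8AAAAD4B///wAAAAAAP//+AAAAAAA///4AAAAAAD///gAAAAAAH//8AAAAAAAf//wAAAAAAB//+AAAAAAAH//4AAAAAAAP//AAAAAAAA//4AAAAAAAB//AAAAAAAAD/4AAAAAAAAD/AAAAAAAAABgAAAAAAAAAAAAAAAAAAAAAAAAAAAAAAAAAAAAAAAAAAAAAAAAAAAAAAAAAAAAAAAAAAAAAAAAAAAAAAAAAAAAAAAAAAAAAAAAAAAAAAAAAAAAAAAAAAAAAAAAAAAAAAAAAAAAAAAAAAAAAAAAAAAAAAAAAAAAAAAAAAAAAAAAAAAAAAAAAAAwAAAAAAAAA/gAAHwAAAAP+AAD/gAAAA/4AA/+AAAAD/gAf/4AAAAP8AH//gAAAA/wA///AAAAD/AP//8AAAAP4B///4AAAA/gH///gAAAD8A///+AAAAA=="/>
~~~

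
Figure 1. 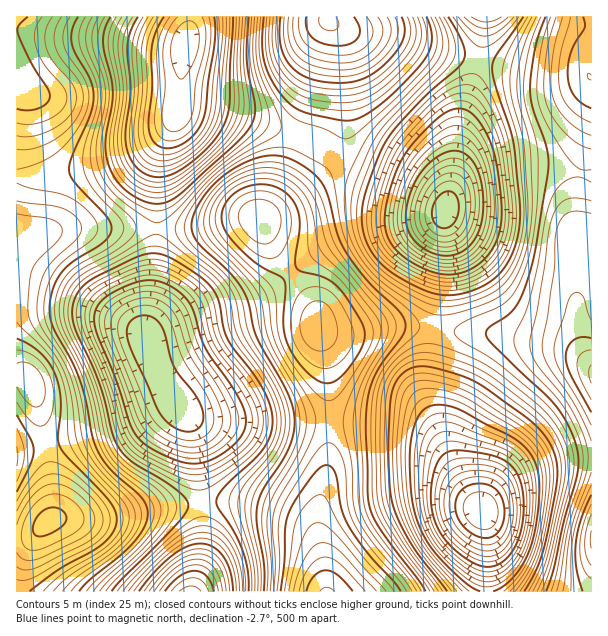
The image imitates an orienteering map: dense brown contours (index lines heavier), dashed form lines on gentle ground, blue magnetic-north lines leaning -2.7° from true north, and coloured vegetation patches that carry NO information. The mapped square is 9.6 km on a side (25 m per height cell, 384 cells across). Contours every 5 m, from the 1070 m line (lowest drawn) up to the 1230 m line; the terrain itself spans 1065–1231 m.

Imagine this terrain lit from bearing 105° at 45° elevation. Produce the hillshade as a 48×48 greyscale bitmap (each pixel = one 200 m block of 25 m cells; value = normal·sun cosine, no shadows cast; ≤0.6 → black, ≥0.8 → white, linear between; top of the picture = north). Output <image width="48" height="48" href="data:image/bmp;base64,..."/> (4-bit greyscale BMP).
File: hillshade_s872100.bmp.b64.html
<image width="48" height="48" href="data:image/bmp;base64,Qk32BAAAAAAAAHYAAAAoAAAAMAAAADAAAAABAAQAAAAAAIAEAAATCwAAEwsAABAAAAAAAAAAAAAAABEREQAiIiIAMzMzAERERABVVVUAZmZmAHd3dwCIiIgAmZmZAKqqqgC7u7sAzMzMAN3d3QDu7u4A////AJmqq7u7zLqXVDMzRWeJmZqru6mHVDRFZ5mqqru7zLqXZUM0RWeJmZqru6mHVDNFZomqqru8zLuYZUREVmeJmaq7uqmHVDI0Voiaqqu8zLuodlRFVniJqqq7u6mHUyIjRXiZmqu7u7updlVVZniZqqu7u6mHUyIiNGeJmaq7u7qph2VVZ3iaqqu8y6mHVCIiNGaImaqqqqqYh2VVZ3iaq7u8y6mHVDIiM1Z4mZqqqqmYd2ZWZ3iau7vMy6mHZDMjM1Z4iZqpmZmHdmZVZniau7vMu6mXZUMzNFZ4maqpmZiHZmVVZniau7u7u6mYdURERGZ4maqpmZh3ZlVVVmeau8y7upmIdlVERGeImquqmYh3ZlVVVWeKu8y7qZiId2VVVXeJqru6mZh3ZlVUVWeJq7u7qYiId2ZlVXeZq7u7qZiHZmVURWeJq7u6qYiHd3ZmZXiaq7y7qZiHZmZVVWeJq7u6mYh3d3dmZniau8zLqZh3ZmZVVniaq7uqmId3d3dmZoiau8y7qYh3ZmZVVniau7upmIh3d3d2Zoiqu8y6mYh3ZmZVVniau8upiIh3d3d2Zomru8u6mId2ZmZVZniau7upiIh3d3d3d4mqu7u6mHdmZmZVZ3iZq7upiIiHd3d3d5mru7upiHZmZmZlZ4iZqrupiIiId3d3d5mru7upiHZlVWZmZ4iZmqqpiIiId3d3iJqru7upiHZlVWZmZ3iZmqqZiHd3d3d3iJq7u7upmHZlVWZmZ3iZmZmZiHd3d3d3iJq7u7qqmHdmZmZmd3iZqZmZh3ZmZmZ3iJmru7qqmHd2ZmZ3d4iZqpmZh3ZmZmZ3iJmquqqqmId3ZmZ4iIiaqqmZh2ZVVVZ3iJmaqqqqmYd3ZmeImZmaqqqZh2VURFVniIiZmqqqmYd3ZneJmZmqq6qpl2VEREVniIiJmZmqmIdmZneJmqqqu7uqmGVEREVniIiImZmZmHZmZneJmqqru7u6mGVERERniIiIiZmZiHZVVneJmqqqu7y7qHVEREVniIiIiZmZiGVUVWeJmqqqu8zLqXVEREVniIiIiZmZh2VERWeImZmqq8zLqYZURFZniIiImaqqmGVERFZ4mZmZq7zLqYZURFZ3iIiJmau6mHVERFZ4iZiJq7y7qodURFZ3iImZmru7qXZURFZ3iIiJmru7qodlRVZ3iImZqrzLqYdURFZniIiImru7qpdlVVZ3iImZq7zMupdlRFVneIiImru7qpdmVWZ3eIiZq8zMuphlRFVneIiImqu7uph2VWZ3eIiZq7zMy5h1VFVmd4iJmqu7uph2ZmZneIiZmrzMy6h1VFVWd4iJmqq7uph2ZmZnd5mZmrzMu6h1VERVZ4iJmqq7uqmHZmZmd5mZmrvLu6h1RERFZ4iJmqq7uqmHZmZmd5mZqru7u6l1QzNFZ3iJmqu7uqmHZlVmd5maqru7u6l2QzM0VniJmqq7u6mHZlVmd5mqqru7u6mGQzM0VniJmaq7u6mHZVVWd5mqqru7u7qGVDMzRniJmaq7u6qHZURWdw=="/>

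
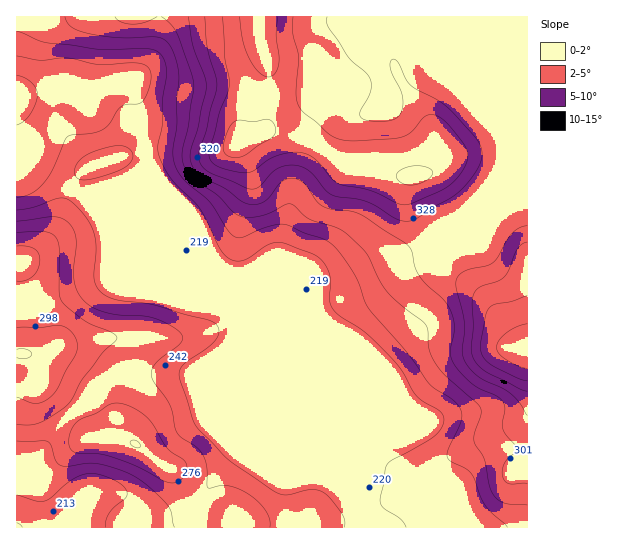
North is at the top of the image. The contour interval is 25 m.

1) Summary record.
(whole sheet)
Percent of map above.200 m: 96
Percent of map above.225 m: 69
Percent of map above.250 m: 54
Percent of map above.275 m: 43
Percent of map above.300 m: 33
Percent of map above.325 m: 17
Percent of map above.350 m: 10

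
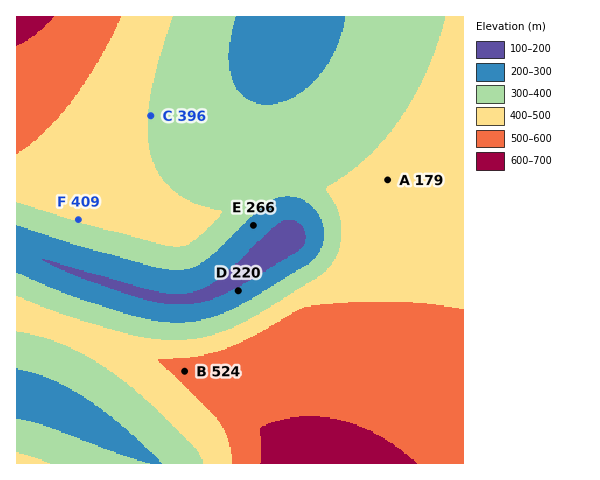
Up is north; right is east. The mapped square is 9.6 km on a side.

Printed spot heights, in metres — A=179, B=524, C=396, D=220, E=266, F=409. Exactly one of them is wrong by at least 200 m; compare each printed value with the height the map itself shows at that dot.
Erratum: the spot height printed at A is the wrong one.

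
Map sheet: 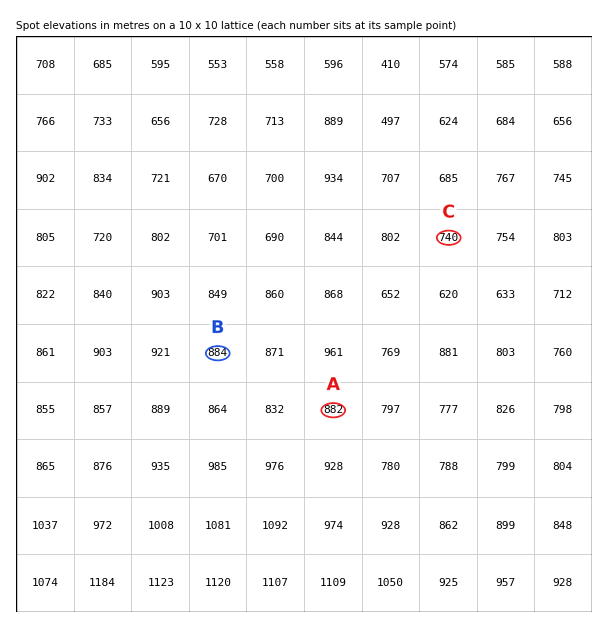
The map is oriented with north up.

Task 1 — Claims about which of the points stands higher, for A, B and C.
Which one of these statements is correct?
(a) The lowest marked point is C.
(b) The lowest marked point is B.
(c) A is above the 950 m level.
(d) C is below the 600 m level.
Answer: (a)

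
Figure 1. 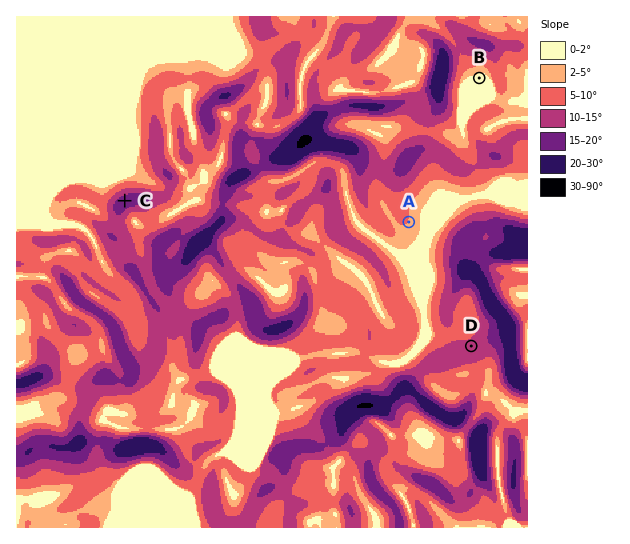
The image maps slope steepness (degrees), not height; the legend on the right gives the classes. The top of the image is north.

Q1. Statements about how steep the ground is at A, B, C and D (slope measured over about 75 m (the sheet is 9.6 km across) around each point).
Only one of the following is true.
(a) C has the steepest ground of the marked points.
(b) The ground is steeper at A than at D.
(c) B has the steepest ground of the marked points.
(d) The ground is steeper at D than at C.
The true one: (a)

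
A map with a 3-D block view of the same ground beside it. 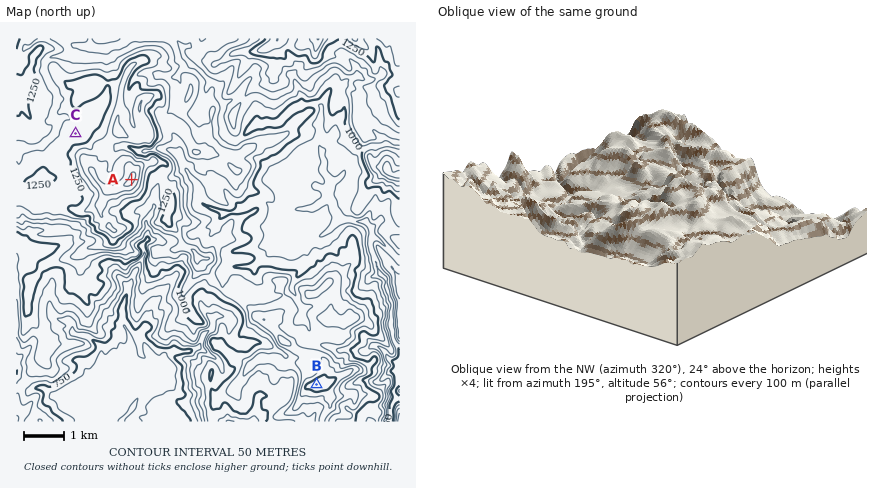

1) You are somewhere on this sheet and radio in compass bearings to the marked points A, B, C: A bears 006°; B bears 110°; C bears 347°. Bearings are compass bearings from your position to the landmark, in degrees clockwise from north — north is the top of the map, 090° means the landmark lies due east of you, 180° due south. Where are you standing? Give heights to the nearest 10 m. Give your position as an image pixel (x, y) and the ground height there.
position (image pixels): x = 117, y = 312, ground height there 760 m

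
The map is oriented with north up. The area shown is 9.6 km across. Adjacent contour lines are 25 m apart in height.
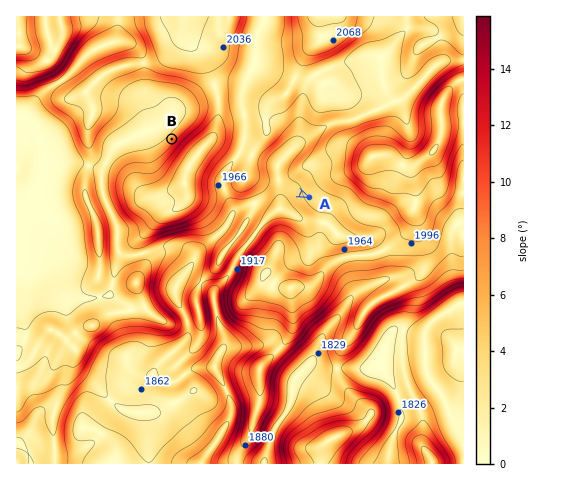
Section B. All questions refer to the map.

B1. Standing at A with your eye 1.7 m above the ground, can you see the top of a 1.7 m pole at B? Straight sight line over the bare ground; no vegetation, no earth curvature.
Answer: no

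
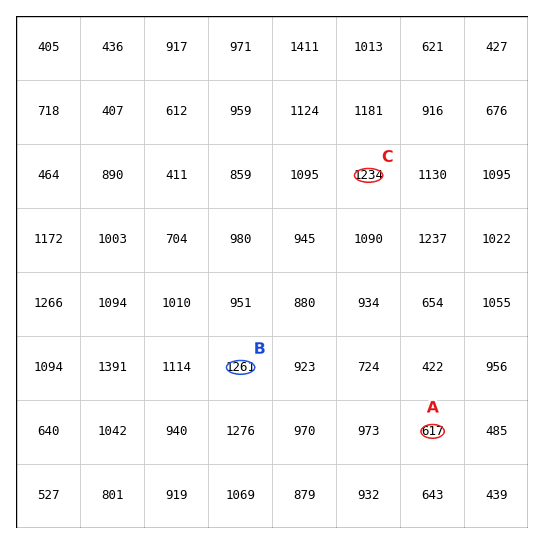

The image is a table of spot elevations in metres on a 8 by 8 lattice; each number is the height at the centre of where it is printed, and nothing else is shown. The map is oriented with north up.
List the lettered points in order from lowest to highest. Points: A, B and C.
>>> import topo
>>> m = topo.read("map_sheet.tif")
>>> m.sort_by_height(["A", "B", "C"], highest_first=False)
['A', 'C', 'B']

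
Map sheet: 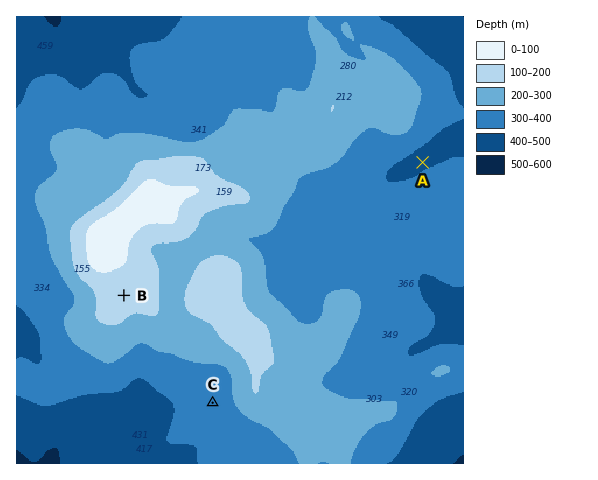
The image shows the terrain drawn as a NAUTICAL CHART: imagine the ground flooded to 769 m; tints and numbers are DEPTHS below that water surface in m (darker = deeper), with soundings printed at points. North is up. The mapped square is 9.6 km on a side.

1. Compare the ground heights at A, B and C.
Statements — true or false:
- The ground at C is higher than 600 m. false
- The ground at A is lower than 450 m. true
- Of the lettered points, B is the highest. true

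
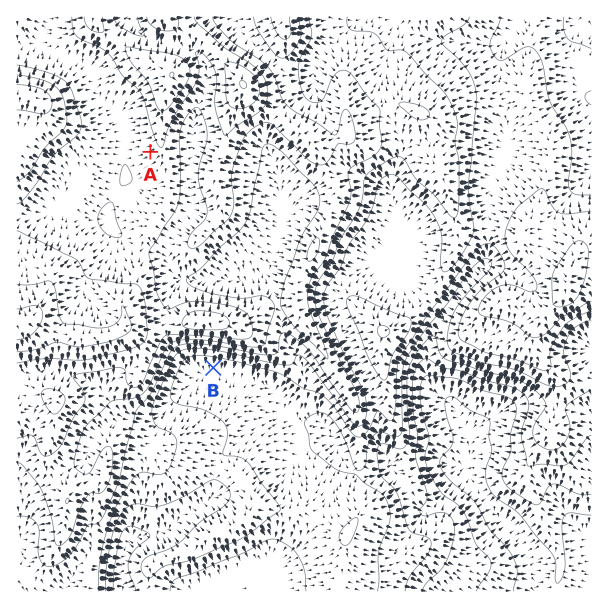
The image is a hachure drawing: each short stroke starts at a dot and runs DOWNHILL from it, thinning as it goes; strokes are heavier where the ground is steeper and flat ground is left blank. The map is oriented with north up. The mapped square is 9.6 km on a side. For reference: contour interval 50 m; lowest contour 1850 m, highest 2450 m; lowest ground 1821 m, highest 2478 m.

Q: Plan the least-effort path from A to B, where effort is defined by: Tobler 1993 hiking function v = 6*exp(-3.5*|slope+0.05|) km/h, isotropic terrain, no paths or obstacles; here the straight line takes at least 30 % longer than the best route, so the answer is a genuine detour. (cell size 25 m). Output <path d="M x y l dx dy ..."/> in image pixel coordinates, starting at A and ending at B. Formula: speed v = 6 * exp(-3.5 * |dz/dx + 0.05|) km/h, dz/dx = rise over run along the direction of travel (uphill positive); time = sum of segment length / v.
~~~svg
<path d="M150 152l0 4 8 15 0 122 7 15 0 18 3 6 3 3 33 16 5 5 4 9 0 3"/>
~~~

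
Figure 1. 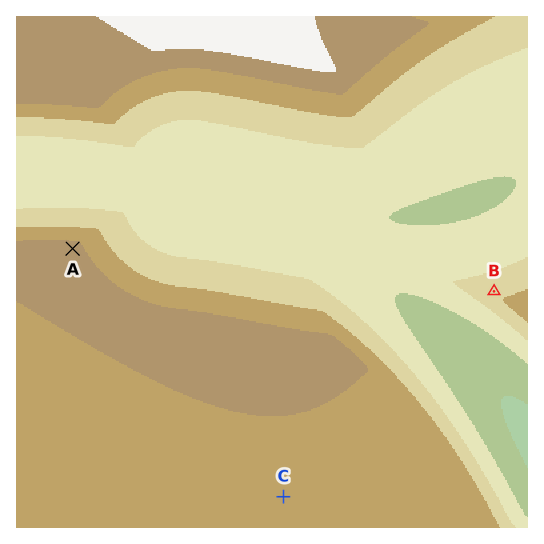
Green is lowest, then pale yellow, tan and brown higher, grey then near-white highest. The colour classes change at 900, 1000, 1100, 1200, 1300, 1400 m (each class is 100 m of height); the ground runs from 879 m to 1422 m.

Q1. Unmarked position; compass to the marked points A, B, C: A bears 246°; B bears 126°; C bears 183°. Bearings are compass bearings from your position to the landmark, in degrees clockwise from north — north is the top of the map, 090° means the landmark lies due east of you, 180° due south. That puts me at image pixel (300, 149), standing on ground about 1080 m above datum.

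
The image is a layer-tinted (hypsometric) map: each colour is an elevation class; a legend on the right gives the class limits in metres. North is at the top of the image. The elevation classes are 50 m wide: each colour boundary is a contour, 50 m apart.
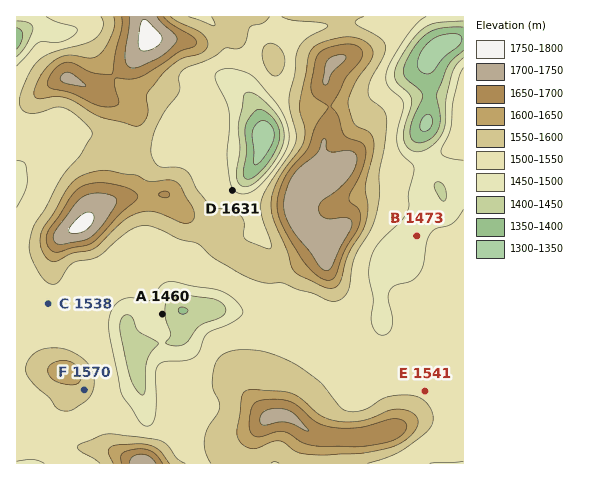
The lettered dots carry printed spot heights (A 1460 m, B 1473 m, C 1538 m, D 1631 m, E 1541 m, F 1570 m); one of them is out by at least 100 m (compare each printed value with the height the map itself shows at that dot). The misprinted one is D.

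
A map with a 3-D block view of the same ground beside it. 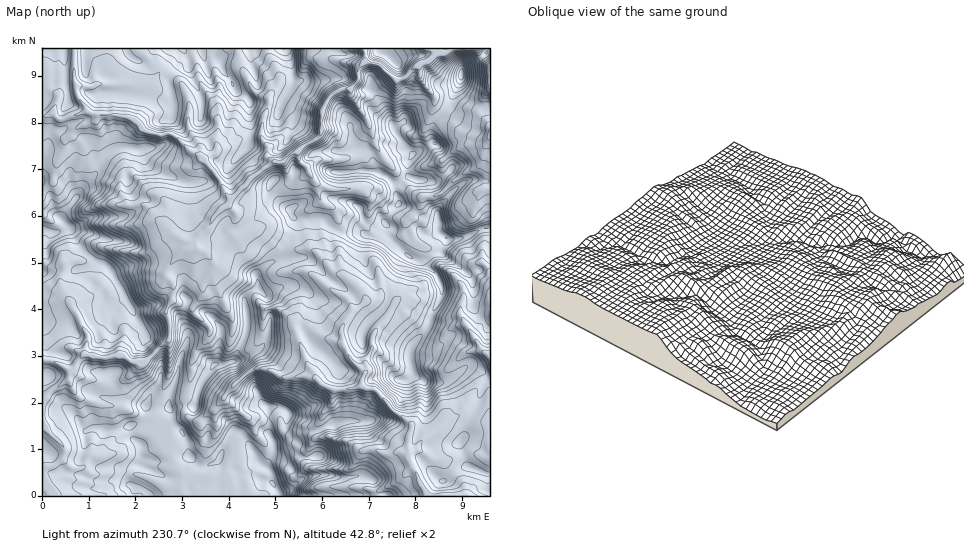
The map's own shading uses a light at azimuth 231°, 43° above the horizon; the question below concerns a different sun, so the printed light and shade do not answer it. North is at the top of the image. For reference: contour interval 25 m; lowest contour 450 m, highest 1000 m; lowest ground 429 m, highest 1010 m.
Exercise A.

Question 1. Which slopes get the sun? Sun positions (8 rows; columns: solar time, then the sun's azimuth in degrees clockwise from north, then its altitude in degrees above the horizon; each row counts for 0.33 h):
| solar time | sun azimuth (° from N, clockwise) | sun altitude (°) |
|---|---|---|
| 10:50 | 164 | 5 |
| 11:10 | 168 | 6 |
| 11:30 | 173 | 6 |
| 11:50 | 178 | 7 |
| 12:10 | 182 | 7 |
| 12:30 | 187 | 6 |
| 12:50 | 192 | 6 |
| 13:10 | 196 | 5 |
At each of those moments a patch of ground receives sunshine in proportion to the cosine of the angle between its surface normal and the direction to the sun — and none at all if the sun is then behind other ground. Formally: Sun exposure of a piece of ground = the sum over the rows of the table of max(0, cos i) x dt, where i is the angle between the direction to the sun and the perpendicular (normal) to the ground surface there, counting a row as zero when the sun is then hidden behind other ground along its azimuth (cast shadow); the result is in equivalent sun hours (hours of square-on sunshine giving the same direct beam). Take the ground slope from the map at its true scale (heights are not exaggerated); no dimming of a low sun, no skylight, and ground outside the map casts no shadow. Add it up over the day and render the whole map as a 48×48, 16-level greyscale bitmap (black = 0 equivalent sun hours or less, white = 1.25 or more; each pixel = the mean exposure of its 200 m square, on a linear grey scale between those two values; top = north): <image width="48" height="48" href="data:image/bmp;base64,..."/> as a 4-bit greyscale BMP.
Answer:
<image width="48" height="48" href="data:image/bmp;base64,Qk32BAAAAAAAAHYAAAAoAAAAMAAAADAAAAABAAQAAAAAAIAEAAATCwAAEwsAABAAAAAAAAAAAAAAABEREQAiIiIAMzMzAERERABVVVUAZmZmAHd3dwCIiIgAmZmZAKqqqgC7u7sAzMzMAN3d3QDu7u4A////ADRVZWV2QRM0NDMzRmI2EAABFRABF924h0RDMzQhADVEMzNERDEEy6l3mFABN1ZohzIyEzMiVjI0VVRDQzEhEjIBEAEhYwFZc2MVUhERMzNGQkUzUxMibLcgAAETUSMhAEMSVDMiIRMyEAM0MCMSEiEAABIjFEVjIhBEZnZ1MjMzAAEzEDIjEAARI0RVQzNWVAVlVndTEjNCAAAyAiBBEBjf7IZTVCECNDZVEgAkRDMQAAAAAAN1QDfN3uxkRUMSM1VSAAAAJEUhYQAAAkVmMQAAATFbmFQyRBMgAAAARDMkYwAARUMAJAAAAAP+unZURSAAEyIQAjIyNRAAEAAAAAAAABm+3KqGRYEAIRIAADFDKGEAEAAAAAAAAG7t7MuoVVYQA0QgACEzFqcQAAAAAAEAAodGYiN5hRAQMhEgAAAiEZ32AAAAACQgAjATETEVYhSWAAAAAAAUARFGMAAAFEIDVRAzNGYQEHUTM0IWgwAEIAAAJBAANCEYojMjU0ZiBGZ5dnmXVhACMAACQUESMiNVVTEBZjRkO1VkR2ZmQRAAAAACQTITI1RCRREAF3Iil0RCZVRmQAAAAAACMSMiNVYxFzEQBGUmgzIjVEVVIQAAAQADIQJDVWZiAVIRAodZYzMkMzNCARAAAAATJ4l2ZWVWISMhEHl0U0RVVCNAAAAAAAAARzaIYxFURkRDQkd2ZVVmZUUgAAAAAAAAEQIzEDYjd1Z4ZXI3VoZXVWUQAAAAAAAAIRAAFUJHhVnLzTGKaEMyNEECMhEAAAAAAVZnhjZ3ZHu+5yuiFXVVQgAAAREAABIQABI0Q3ZnaLumJdlHmHh2MAAkMREhESMRAAI0N3eKz8YgIzm6dmvKdzIhESEkIjIhAAFGd3mrqFMCVnV6uTJVMQAAASNFUhIiIRNWd3QiE1QhIjAAOAIQEiASMjREVRERNVZlRDEgESExASAAAAABAAABRVRUVVAjNWZEEAFGIAWWAAAAAAAFczIkVUVVVWQjREABMBVBAAEgAAEAAAAAOJdnRGeJmHVwJEAAAAAAAAIUcwEwACAAAjZ2eruVVkmWAUQAAXliJYRJqEEUEgAAAmZlu4QQACmYYAAABqmauUARAAQwABAAAkZ4dlVDAFN6gwAAMgAAAAFnIAAhACIREhWJmJdBJCEYtiUQRhABABZTdlEAACIRIREhEjY2h1QxZGXFAAASEDQwA2EBESMxEBEAAAB5mWZURshscAAiAUYgAAADQxEjAAAAAYzGu3dndnpmUQJDEkRDAAJENAAgEAAAAyRVRVZ3hjZlQQIQAxABABNENnR3KJiZqFRFRGaYiCRVUgAAEAAAAARUQzUhh3d2VDMkZImoIzJleiAAAAAAAASHMDVCIREiMzMlZ7hiKGJGeLIAEQAAADSqYURFllVERENpaXghZWQzQ1dAAAAAAAJ4QkRURERFZUSJd2UUZWdhAAAAAAAAAAASMlVURERXRWd1ZVRFVmmCAAEzACEAAAAAGVRERERTNXdkVEJFVXlzE0UzBDAAAAAABA=="/>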